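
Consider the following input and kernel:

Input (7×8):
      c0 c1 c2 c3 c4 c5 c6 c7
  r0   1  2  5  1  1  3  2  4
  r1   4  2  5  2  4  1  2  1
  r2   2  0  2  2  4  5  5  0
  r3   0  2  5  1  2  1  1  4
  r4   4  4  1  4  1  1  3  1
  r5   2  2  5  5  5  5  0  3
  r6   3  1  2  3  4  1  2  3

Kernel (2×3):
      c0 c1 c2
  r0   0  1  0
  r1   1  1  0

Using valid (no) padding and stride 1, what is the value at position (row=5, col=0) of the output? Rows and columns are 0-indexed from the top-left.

6

The receptive field on the input at this output position is [2 2 5 / 3 1 2]. Elementwise product with the kernel and sum: 2·1 + 3·1 + 1·1.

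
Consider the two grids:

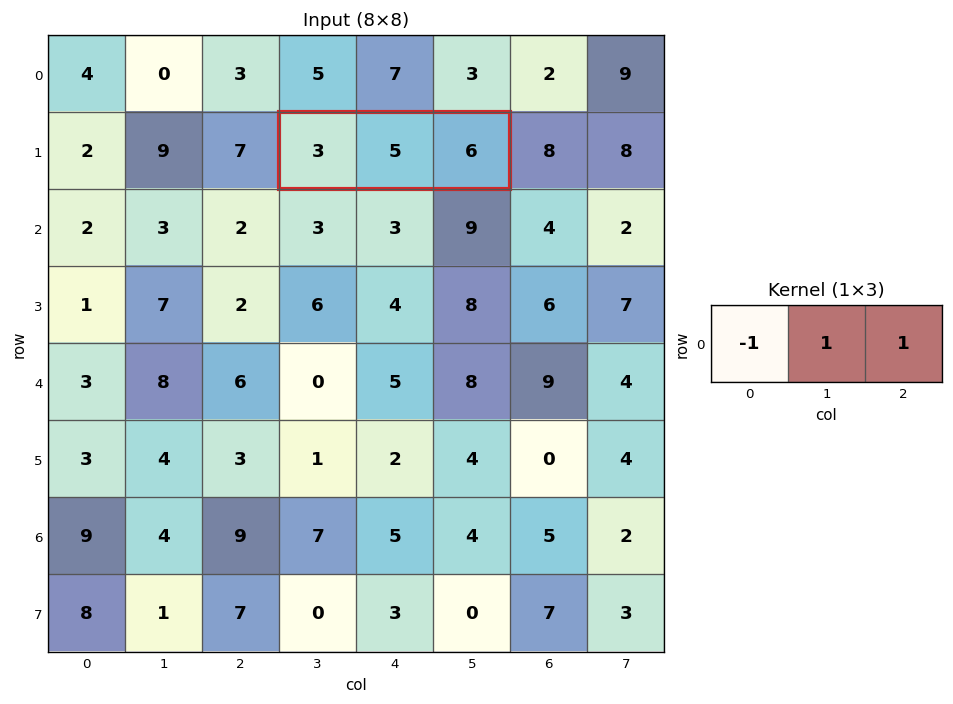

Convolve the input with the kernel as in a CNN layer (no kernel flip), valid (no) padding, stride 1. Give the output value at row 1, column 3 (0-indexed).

The receptive field on the input at this output position is [3 5 6]. Elementwise product with the kernel and sum: 3·-1 + 5·1 + 6·1.

8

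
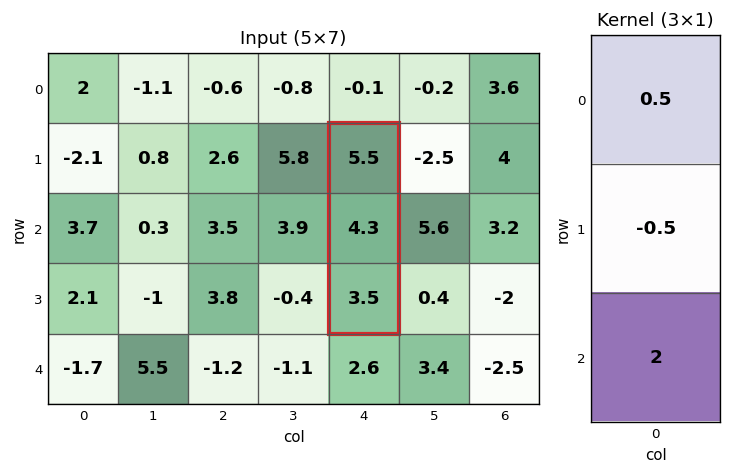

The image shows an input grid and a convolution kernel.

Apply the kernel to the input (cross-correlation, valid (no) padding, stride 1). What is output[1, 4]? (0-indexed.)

7.6

The receptive field on the input at this output position is [5.5 / 4.3 / 3.5]. Elementwise product with the kernel and sum: 5.5·0.5 + 4.3·-0.5 + 3.5·2.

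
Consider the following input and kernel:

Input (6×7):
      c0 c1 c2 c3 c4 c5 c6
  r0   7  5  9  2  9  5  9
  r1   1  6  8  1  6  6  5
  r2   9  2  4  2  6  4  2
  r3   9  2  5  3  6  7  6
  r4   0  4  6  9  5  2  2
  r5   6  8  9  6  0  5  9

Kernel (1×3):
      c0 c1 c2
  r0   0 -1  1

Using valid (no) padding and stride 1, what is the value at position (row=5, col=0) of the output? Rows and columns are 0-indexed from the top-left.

1

The receptive field on the input at this output position is [6 8 9]. Elementwise product with the kernel and sum: 8·-1 + 9·1.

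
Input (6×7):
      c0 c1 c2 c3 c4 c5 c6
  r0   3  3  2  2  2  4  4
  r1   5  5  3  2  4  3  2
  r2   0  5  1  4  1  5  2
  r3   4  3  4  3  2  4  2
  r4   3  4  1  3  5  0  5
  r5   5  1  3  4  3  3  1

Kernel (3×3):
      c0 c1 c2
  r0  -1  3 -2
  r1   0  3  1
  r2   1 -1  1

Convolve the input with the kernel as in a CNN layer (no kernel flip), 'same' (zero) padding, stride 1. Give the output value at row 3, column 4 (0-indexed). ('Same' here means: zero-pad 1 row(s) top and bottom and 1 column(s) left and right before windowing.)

-3

The receptive field on the zero-padded input at this output position is [4 1 5 / 3 2 4 / 3 5 0]. Elementwise product with the kernel and sum: 4·-1 + 1·3 + 5·-2 + 2·3 + 4·1 + 3·1 + 5·-1 + 0·1.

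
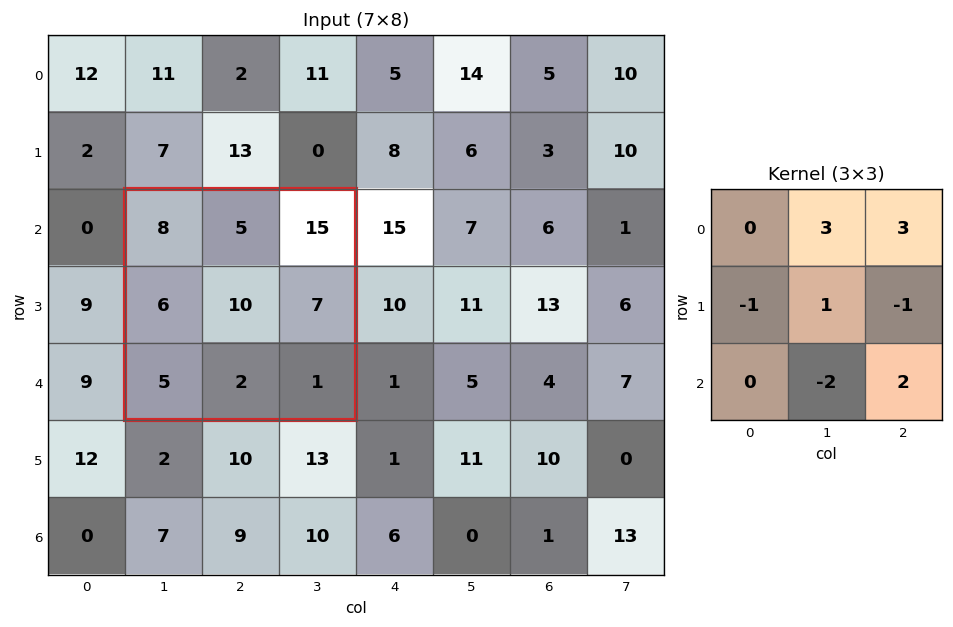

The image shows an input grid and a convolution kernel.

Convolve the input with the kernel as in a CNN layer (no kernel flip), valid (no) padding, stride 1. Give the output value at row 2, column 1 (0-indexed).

The receptive field on the input at this output position is [8 5 15 / 6 10 7 / 5 2 1]. Elementwise product with the kernel and sum: 5·3 + 15·3 + 6·-1 + 10·1 + 7·-1 + 2·-2 + 1·2.

55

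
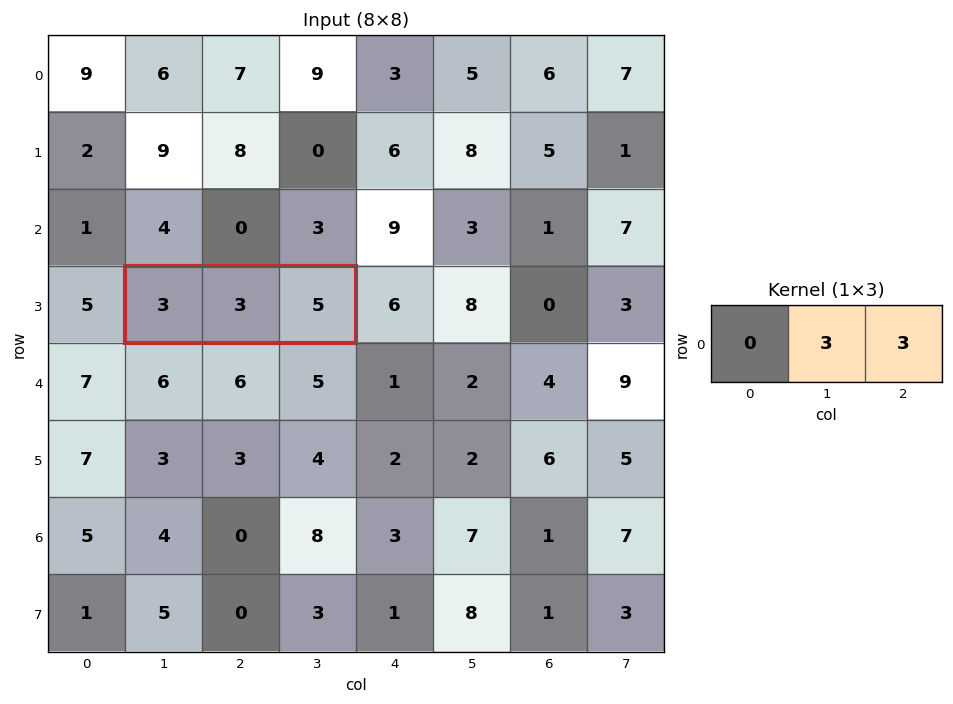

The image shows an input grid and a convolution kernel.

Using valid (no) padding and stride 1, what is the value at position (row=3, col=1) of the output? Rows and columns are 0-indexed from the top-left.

24

The receptive field on the input at this output position is [3 3 5]. Elementwise product with the kernel and sum: 3·3 + 5·3.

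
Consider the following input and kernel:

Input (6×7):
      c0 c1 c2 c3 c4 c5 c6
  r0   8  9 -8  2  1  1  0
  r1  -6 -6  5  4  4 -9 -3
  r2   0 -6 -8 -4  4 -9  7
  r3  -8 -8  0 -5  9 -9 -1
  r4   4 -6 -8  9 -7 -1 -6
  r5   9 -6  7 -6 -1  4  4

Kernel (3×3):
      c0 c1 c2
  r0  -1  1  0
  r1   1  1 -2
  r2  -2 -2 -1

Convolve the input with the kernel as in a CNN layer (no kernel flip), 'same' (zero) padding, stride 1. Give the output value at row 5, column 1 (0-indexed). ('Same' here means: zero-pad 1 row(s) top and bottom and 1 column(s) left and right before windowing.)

The receptive field on the zero-padded input at this output position is [4 -6 -8 / 9 -6 7 / 0 0 0]. Elementwise product with the kernel and sum: 4·-1 + -6·1 + 9·1 + -6·1 + 7·-2 + 0·-2 + 0·-2 + 0·-1.

-21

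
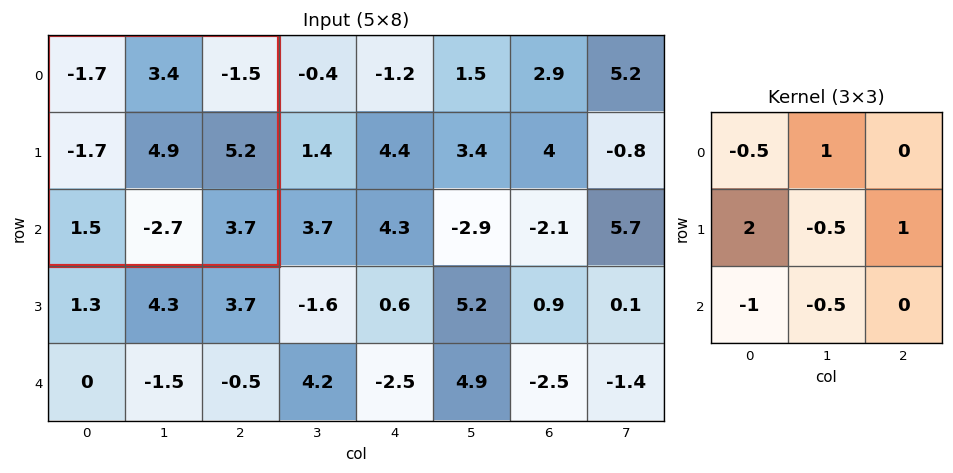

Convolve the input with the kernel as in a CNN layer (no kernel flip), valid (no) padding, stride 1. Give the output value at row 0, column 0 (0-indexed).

The receptive field on the input at this output position is [-1.7 3.4 -1.5 / -1.7 4.9 5.2 / 1.5 -2.7 3.7]. Elementwise product with the kernel and sum: -1.7·-0.5 + 3.4·1 + -1.7·2 + 4.9·-0.5 + 5.2·1 + 1.5·-1 + -2.7·-0.5.

3.45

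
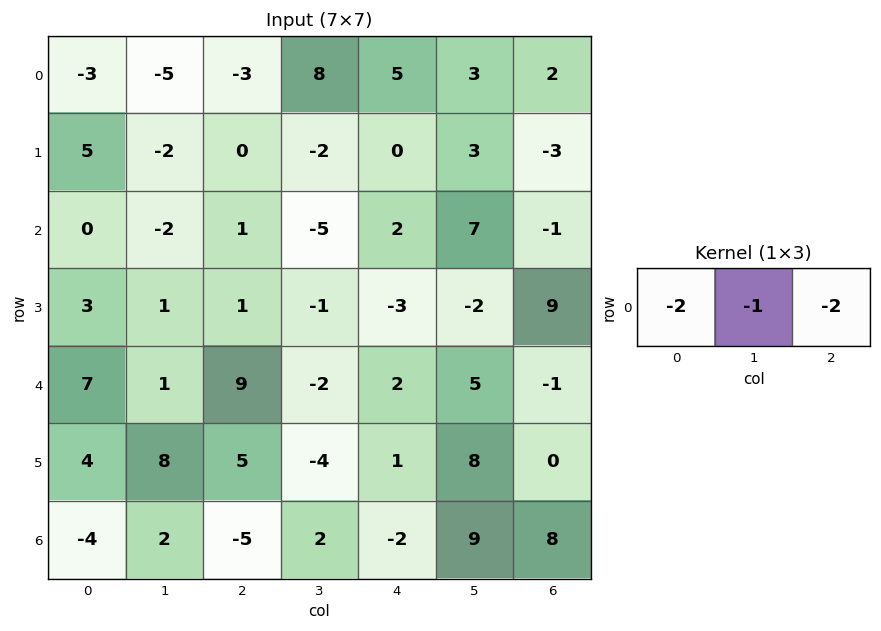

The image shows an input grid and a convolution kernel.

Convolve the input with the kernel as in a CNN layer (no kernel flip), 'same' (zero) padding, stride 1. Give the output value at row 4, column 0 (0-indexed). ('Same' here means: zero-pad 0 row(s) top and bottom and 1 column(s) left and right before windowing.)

-9

The receptive field on the zero-padded input at this output position is [0 7 1]. Elementwise product with the kernel and sum: 0·-2 + 7·-1 + 1·-2.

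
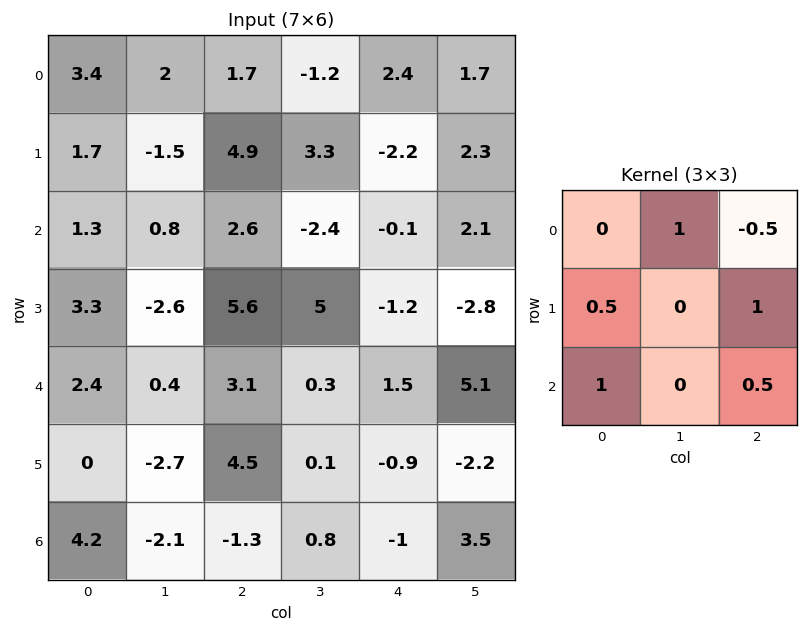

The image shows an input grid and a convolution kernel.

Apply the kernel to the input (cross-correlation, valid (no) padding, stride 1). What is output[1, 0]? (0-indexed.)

5.4

The receptive field on the input at this output position is [1.7 -1.5 4.9 / 1.3 0.8 2.6 / 3.3 -2.6 5.6]. Elementwise product with the kernel and sum: -1.5·1 + 4.9·-0.5 + 1.3·0.5 + 2.6·1 + 3.3·1 + 5.6·0.5.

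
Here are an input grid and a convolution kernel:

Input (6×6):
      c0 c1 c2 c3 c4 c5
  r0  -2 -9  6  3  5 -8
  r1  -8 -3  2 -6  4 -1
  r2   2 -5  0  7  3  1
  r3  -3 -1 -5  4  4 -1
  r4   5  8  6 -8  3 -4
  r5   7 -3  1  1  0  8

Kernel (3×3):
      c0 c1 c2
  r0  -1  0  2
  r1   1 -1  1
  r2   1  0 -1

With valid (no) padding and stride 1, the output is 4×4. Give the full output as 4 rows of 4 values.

Output[0,0]: The receptive field on the input at this output position is [-2 -9 6 / -8 -3 2 / 2 -5 0]. Elementwise product with the kernel and sum: -2·-1 + 6·2 + -8·1 + -3·-1 + 2·1 + 2·1 + 0·-1.
Output[0,1]: The receptive field on the input at this output position is [-9 6 3 / -3 2 -6 / -5 0 7]. Elementwise product with the kernel and sum: -9·-1 + 3·2 + -3·1 + 2·-1 + -6·1 + -5·1 + 7·-1.

13 -8 13 -24
21 -12 -7 14
-10 43 4 -10
2 -1 31 -28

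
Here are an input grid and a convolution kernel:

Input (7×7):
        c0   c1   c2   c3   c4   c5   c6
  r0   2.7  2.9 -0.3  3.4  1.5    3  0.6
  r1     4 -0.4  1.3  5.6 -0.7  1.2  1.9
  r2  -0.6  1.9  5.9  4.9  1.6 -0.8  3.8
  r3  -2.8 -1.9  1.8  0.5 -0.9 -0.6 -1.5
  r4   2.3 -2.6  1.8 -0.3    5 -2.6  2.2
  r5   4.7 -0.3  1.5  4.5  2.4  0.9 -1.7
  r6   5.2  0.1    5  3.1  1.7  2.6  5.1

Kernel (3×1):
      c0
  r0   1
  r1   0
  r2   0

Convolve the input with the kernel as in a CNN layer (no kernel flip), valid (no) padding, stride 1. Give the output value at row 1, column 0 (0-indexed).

The receptive field on the input at this output position is [4 / -0.6 / -2.8]. Elementwise product with the kernel and sum: 4·1.

4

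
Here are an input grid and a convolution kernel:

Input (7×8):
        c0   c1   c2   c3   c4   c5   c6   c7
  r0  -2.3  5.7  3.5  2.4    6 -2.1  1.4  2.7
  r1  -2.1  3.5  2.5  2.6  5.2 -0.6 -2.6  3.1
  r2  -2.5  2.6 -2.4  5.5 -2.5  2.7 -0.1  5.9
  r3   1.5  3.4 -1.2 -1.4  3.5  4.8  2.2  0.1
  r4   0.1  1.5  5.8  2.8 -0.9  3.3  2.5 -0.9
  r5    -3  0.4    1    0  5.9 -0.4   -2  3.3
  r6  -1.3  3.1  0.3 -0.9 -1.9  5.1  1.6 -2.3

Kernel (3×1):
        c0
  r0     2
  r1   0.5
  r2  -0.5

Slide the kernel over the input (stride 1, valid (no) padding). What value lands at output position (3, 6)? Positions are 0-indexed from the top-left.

6.65

The receptive field on the input at this output position is [2.2 / 2.5 / -2]. Elementwise product with the kernel and sum: 2.2·2 + 2.5·0.5 + -2·-0.5.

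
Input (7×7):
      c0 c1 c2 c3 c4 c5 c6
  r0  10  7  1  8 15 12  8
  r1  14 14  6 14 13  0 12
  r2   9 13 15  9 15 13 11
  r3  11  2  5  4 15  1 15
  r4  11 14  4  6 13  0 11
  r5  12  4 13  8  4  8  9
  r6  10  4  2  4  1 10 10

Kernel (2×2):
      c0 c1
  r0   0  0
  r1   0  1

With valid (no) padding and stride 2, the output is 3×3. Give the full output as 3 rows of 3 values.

Output[0,0]: The receptive field on the input at this output position is [10 7 / 14 14]. Elementwise product with the kernel and sum: 14·1.
Output[0,1]: The receptive field on the input at this output position is [1 8 / 6 14]. Elementwise product with the kernel and sum: 14·1.

14 14 0
2 4 1
4 8 8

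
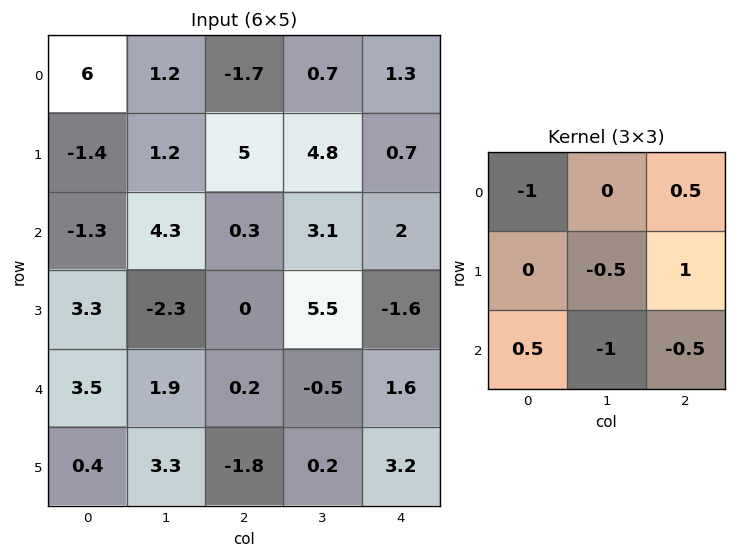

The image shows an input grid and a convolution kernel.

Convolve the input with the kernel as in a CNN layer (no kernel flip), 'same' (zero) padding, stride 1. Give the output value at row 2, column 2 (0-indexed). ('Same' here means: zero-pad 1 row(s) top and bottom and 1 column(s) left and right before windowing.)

0.25

The receptive field on the zero-padded input at this output position is [1.2 5 4.8 / 4.3 0.3 3.1 / -2.3 0 5.5]. Elementwise product with the kernel and sum: 1.2·-1 + 4.8·0.5 + 0.3·-0.5 + 3.1·1 + -2.3·0.5 + 0·-1 + 5.5·-0.5.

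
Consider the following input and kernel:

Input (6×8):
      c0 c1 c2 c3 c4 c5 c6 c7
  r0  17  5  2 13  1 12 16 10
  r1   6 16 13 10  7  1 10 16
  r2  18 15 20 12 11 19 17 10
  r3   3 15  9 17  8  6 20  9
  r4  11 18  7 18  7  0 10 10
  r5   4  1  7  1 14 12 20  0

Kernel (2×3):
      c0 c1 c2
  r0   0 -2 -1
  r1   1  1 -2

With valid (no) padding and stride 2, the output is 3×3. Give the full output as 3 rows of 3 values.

Output[0,0]: The receptive field on the input at this output position is [17 5 2 / 6 16 13]. Elementwise product with the kernel and sum: 5·-2 + 2·-1 + 6·1 + 16·1 + 13·-2.

-16 -18 -52
-50 -25 -81
-52 -63 -24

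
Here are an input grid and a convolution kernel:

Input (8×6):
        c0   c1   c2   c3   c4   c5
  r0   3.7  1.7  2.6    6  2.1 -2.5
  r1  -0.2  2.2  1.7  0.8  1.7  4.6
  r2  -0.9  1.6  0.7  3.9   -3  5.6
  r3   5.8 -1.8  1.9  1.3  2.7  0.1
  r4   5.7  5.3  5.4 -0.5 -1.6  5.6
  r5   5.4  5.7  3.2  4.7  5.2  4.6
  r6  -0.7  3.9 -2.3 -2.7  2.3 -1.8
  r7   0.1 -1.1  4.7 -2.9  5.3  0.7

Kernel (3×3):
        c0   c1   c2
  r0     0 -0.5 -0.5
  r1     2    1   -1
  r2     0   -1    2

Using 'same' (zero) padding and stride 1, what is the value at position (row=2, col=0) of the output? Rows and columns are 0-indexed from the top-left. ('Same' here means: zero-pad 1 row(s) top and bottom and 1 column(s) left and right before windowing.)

-12.9

The receptive field on the zero-padded input at this output position is [0 -0.2 2.2 / 0 -0.9 1.6 / 0 5.8 -1.8]. Elementwise product with the kernel and sum: -0.2·-0.5 + 2.2·-0.5 + 0·2 + -0.9·1 + 1.6·-1 + 5.8·-1 + -1.8·2.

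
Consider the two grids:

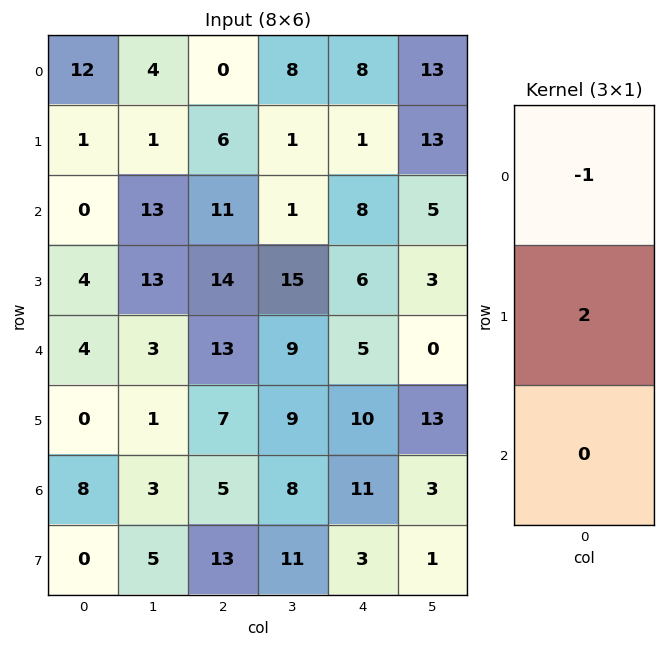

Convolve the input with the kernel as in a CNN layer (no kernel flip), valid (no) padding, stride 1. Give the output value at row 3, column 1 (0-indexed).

The receptive field on the input at this output position is [13 / 3 / 1]. Elementwise product with the kernel and sum: 13·-1 + 3·2.

-7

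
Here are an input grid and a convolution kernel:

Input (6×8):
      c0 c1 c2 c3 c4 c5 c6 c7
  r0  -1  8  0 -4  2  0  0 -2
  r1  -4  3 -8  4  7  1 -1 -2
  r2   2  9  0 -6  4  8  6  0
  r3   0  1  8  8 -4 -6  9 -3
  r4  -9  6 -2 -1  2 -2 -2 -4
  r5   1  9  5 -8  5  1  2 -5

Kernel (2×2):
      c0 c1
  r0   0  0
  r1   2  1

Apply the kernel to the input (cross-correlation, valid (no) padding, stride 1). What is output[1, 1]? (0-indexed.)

The receptive field on the input at this output position is [3 -8 / 9 0]. Elementwise product with the kernel and sum: 9·2 + 0·1.

18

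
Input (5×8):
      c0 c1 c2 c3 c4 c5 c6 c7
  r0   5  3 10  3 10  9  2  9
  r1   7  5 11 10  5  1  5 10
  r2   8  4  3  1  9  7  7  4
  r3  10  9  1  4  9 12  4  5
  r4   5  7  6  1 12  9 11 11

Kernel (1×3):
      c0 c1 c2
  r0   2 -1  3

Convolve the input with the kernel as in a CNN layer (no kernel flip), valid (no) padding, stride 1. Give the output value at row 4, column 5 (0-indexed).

40

The receptive field on the input at this output position is [9 11 11]. Elementwise product with the kernel and sum: 9·2 + 11·-1 + 11·3.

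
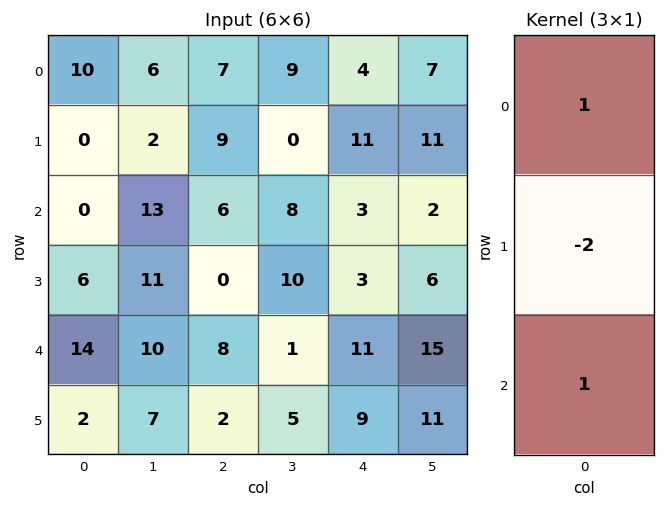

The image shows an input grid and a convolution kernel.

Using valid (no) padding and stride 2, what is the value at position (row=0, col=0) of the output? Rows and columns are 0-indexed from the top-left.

The receptive field on the input at this output position is [10 / 0 / 0]. Elementwise product with the kernel and sum: 10·1 + 0·-2 + 0·1.

10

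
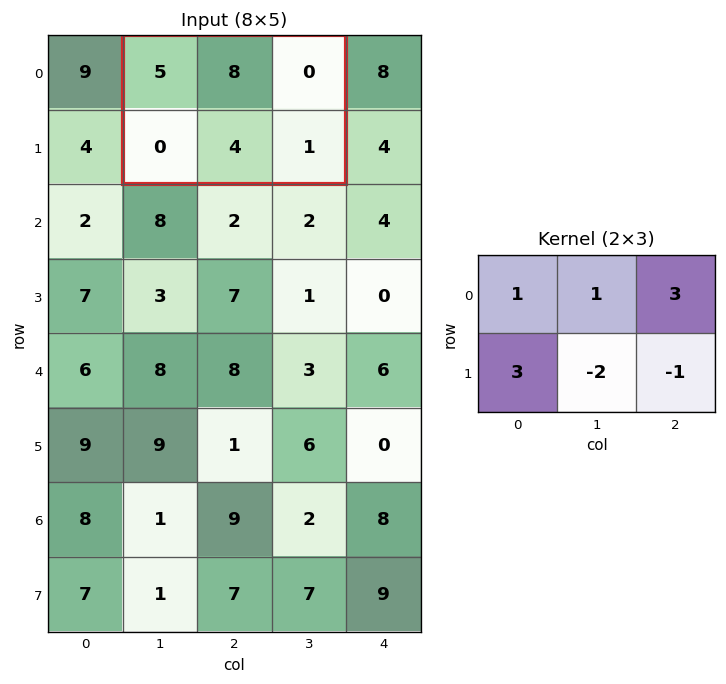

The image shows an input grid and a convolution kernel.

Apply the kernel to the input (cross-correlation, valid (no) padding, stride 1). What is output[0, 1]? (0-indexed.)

The receptive field on the input at this output position is [5 8 0 / 0 4 1]. Elementwise product with the kernel and sum: 5·1 + 8·1 + 0·3 + 0·3 + 4·-2 + 1·-1.

4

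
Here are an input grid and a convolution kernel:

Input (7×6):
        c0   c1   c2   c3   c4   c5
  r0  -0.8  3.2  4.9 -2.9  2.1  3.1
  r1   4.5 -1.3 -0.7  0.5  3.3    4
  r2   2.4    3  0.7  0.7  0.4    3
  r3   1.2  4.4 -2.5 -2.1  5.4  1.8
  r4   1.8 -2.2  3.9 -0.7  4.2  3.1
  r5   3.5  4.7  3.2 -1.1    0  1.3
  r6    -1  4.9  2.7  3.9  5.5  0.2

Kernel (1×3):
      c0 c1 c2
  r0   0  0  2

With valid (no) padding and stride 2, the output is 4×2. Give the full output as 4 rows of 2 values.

9.8 4.2
1.4 0.8
7.8 8.4
5.4 11

Output[0,0]: The receptive field on the input at this output position is [-0.8 3.2 4.9]. Elementwise product with the kernel and sum: 4.9·2.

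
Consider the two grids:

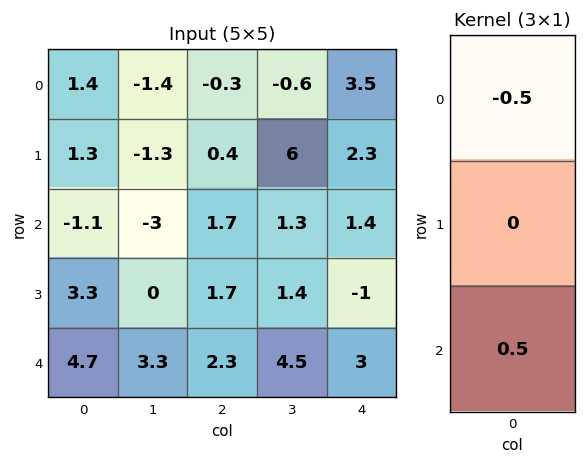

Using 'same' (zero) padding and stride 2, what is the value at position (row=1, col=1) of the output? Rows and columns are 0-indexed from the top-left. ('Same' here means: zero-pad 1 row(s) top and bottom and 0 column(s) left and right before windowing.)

The receptive field on the zero-padded input at this output position is [0.4 / 1.7 / 1.7]. Elementwise product with the kernel and sum: 0.4·-0.5 + 1.7·0.5.

0.65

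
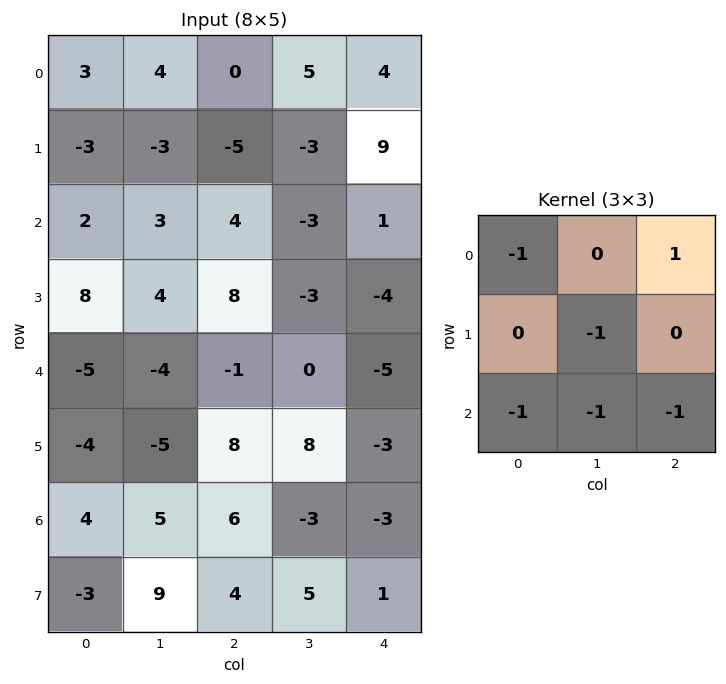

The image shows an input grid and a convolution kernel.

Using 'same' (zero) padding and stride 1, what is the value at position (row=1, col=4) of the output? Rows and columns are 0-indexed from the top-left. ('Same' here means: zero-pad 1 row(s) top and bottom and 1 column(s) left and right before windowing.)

The receptive field on the zero-padded input at this output position is [5 4 0 / -3 9 0 / -3 1 0]. Elementwise product with the kernel and sum: 5·-1 + 0·1 + 9·-1 + -3·-1 + 1·-1 + 0·-1.

-12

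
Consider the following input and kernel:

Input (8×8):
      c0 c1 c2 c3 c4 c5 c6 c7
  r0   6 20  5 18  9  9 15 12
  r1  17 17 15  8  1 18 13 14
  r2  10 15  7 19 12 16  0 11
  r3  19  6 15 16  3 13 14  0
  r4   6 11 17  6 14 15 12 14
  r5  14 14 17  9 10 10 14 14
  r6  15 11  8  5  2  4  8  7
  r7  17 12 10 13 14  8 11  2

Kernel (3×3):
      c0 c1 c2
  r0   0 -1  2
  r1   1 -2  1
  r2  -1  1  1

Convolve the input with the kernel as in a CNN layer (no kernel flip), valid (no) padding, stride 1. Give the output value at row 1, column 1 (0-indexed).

The receptive field on the input at this output position is [17 15 8 / 15 7 19 / 6 15 16]. Elementwise product with the kernel and sum: 15·-1 + 8·2 + 15·1 + 7·-2 + 19·1 + 6·-1 + 15·1 + 16·1.

46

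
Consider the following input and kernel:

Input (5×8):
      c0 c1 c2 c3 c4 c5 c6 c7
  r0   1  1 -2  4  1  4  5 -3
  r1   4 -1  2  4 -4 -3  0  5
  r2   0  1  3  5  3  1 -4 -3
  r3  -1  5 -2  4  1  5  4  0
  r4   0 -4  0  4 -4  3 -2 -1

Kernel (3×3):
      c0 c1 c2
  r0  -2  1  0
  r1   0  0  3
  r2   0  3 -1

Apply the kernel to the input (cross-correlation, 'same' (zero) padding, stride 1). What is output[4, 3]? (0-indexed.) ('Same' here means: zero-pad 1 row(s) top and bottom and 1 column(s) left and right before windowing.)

-4

The receptive field on the zero-padded input at this output position is [-2 4 1 / 0 4 -4 / 0 0 0]. Elementwise product with the kernel and sum: -2·-2 + 4·1 + -4·3 + 0·3 + 0·-1.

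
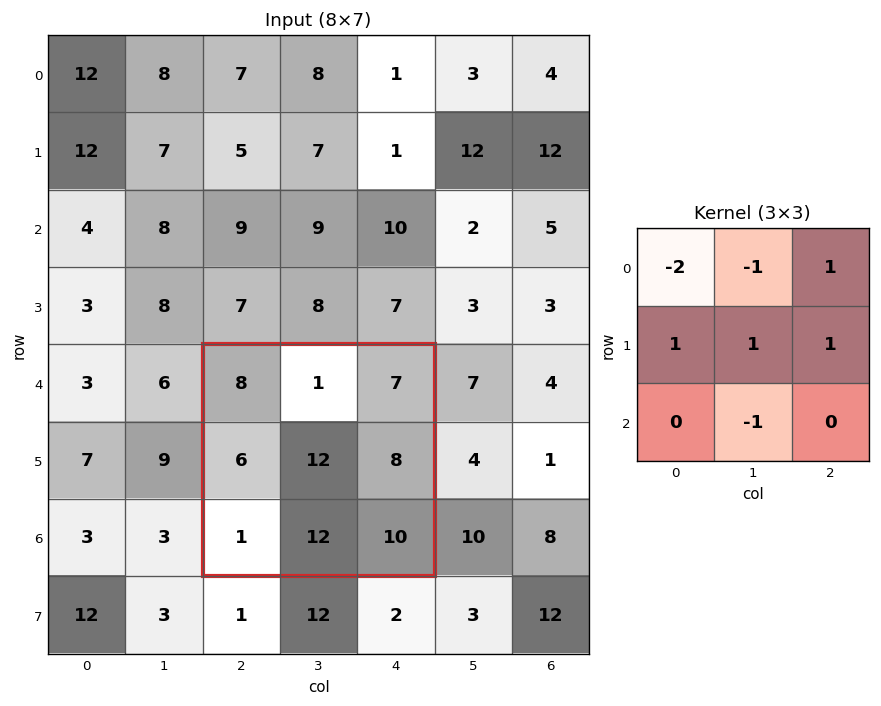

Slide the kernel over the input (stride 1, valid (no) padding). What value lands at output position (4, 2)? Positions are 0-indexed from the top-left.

The receptive field on the input at this output position is [8 1 7 / 6 12 8 / 1 12 10]. Elementwise product with the kernel and sum: 8·-2 + 1·-1 + 7·1 + 6·1 + 12·1 + 8·1 + 12·-1.

4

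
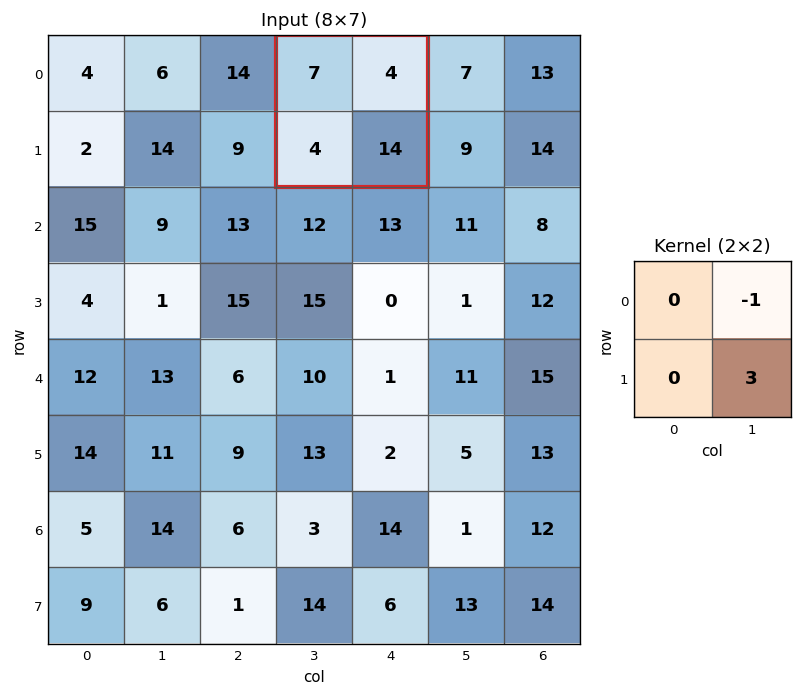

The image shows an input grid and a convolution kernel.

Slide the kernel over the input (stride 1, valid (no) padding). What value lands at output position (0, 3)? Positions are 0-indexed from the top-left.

The receptive field on the input at this output position is [7 4 / 4 14]. Elementwise product with the kernel and sum: 4·-1 + 14·3.

38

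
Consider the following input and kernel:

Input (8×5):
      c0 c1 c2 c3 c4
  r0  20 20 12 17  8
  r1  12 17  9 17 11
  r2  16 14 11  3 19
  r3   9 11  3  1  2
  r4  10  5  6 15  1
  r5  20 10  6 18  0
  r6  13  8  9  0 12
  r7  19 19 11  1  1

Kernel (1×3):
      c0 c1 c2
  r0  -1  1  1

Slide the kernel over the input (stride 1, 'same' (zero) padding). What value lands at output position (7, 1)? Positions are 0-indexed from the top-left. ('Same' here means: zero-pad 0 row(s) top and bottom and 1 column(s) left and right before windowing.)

11

The receptive field on the zero-padded input at this output position is [19 19 11]. Elementwise product with the kernel and sum: 19·-1 + 19·1 + 11·1.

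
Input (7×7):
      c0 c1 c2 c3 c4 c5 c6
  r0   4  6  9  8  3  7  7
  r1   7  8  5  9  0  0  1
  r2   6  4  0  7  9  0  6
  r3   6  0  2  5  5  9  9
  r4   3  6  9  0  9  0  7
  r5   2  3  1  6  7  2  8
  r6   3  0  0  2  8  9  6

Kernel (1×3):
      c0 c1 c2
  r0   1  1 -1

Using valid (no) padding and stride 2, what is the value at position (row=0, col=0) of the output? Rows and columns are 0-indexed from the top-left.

The receptive field on the input at this output position is [4 6 9]. Elementwise product with the kernel and sum: 4·1 + 6·1 + 9·-1.

1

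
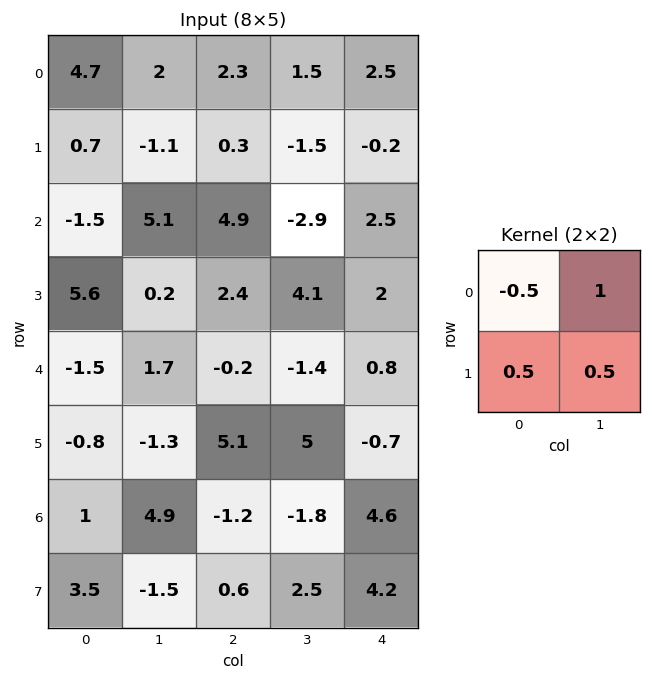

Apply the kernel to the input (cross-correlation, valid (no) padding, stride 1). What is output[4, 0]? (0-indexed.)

The receptive field on the input at this output position is [-1.5 1.7 / -0.8 -1.3]. Elementwise product with the kernel and sum: -1.5·-0.5 + 1.7·1 + -0.8·0.5 + -1.3·0.5.

1.4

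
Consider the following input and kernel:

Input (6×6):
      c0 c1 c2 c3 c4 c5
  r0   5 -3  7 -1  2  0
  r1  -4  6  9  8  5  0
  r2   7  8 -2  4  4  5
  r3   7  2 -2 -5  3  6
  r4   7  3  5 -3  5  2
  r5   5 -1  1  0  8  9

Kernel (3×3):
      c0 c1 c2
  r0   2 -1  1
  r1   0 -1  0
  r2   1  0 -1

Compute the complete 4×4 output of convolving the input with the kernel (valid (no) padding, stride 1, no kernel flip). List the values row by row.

Output[0,0]: The receptive field on the input at this output position is [5 -3 7 / -4 6 9 / 7 8 -2]. Elementwise product with the kernel and sum: 5·2 + -3·-1 + 7·1 + 6·-1 + 7·1 + -2·-1.

23 -19 3 -10
-4 20 6 -4
4 30 1 1
11 -5 0 -21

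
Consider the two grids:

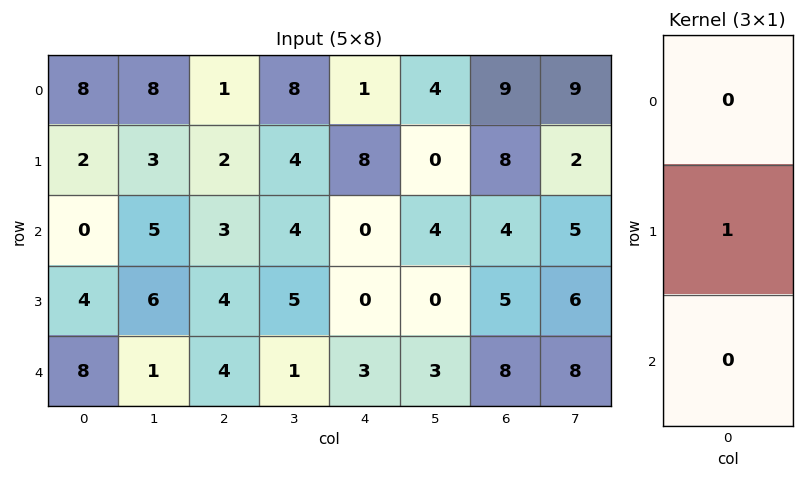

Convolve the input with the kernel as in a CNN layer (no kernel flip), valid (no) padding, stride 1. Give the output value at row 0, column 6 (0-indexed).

The receptive field on the input at this output position is [9 / 8 / 4]. Elementwise product with the kernel and sum: 8·1.

8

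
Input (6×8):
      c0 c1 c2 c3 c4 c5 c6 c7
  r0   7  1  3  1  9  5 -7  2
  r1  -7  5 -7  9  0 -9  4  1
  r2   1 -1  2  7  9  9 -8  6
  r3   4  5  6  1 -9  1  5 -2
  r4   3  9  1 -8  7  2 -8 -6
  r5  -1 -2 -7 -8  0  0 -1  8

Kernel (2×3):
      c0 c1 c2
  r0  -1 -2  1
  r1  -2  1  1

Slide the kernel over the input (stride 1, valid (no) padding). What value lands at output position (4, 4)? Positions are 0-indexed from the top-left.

-20

The receptive field on the input at this output position is [7 2 -8 / 0 0 -1]. Elementwise product with the kernel and sum: 7·-1 + 2·-2 + -8·1 + 0·-2 + 0·1 + -1·1.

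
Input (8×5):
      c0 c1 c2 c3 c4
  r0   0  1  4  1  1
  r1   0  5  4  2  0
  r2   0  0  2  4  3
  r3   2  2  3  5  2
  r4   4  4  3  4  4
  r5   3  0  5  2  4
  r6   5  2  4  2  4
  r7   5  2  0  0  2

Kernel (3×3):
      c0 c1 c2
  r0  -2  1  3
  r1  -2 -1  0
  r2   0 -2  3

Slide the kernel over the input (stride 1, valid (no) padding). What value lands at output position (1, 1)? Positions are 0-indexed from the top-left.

The receptive field on the input at this output position is [5 4 2 / 0 2 4 / 2 3 5]. Elementwise product with the kernel and sum: 5·-2 + 4·1 + 2·3 + 0·-2 + 2·-1 + 3·-2 + 5·3.

7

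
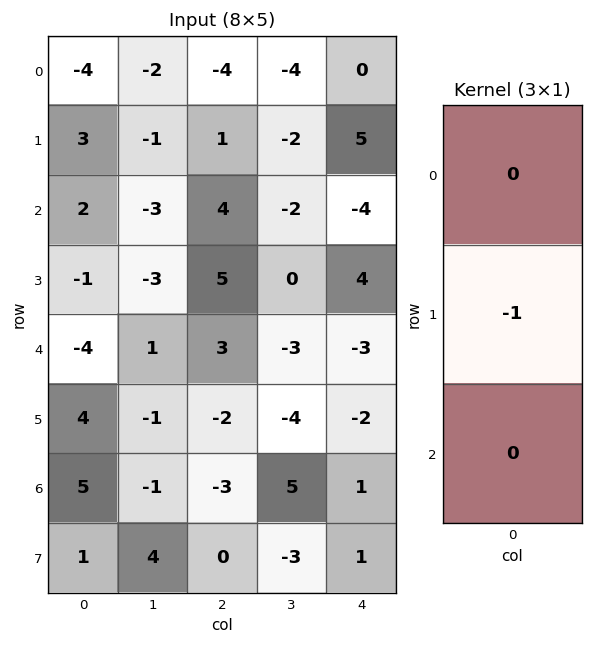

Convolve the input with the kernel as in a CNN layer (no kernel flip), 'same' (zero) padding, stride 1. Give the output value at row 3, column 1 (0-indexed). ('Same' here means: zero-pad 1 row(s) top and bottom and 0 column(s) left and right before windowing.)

3

The receptive field on the zero-padded input at this output position is [-3 / -3 / 1]. Elementwise product with the kernel and sum: -3·-1.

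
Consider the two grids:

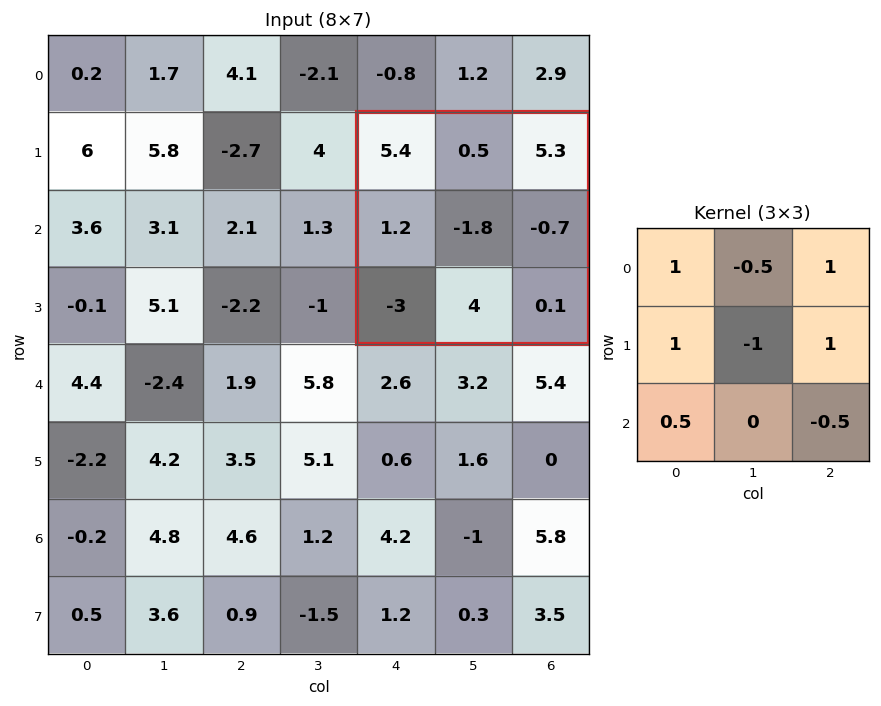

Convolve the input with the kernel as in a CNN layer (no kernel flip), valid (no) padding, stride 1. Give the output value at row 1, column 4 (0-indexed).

11.2

The receptive field on the input at this output position is [5.4 0.5 5.3 / 1.2 -1.8 -0.7 / -3 4 0.1]. Elementwise product with the kernel and sum: 5.4·1 + 0.5·-0.5 + 5.3·1 + 1.2·1 + -1.8·-1 + -0.7·1 + -3·0.5 + 0.1·-0.5.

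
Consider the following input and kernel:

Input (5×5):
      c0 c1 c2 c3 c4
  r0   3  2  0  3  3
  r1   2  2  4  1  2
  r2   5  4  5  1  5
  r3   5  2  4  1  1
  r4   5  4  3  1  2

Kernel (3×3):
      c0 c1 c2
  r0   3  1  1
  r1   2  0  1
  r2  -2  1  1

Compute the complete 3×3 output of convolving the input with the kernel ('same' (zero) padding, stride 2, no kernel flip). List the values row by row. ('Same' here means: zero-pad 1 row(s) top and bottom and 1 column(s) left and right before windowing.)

Output[0,0]: The receptive field on the zero-padded input at this output position is [0 0 0 / 0 3 2 / 0 2 2]. Elementwise product with the kernel and sum: 0·3 + 0·1 + 0·1 + 0·2 + 2·1 + 0·-2 + 2·1 + 2·1.
Output[0,1]: The receptive field on the zero-padded input at this output position is [0 0 0 / 2 0 3 / 2 4 1]. Elementwise product with the kernel and sum: 0·3 + 0·1 + 0·1 + 2·2 + 3·1 + 2·-2 + 4·1 + 1·1.

6 8 6
15 21 6
11 20 6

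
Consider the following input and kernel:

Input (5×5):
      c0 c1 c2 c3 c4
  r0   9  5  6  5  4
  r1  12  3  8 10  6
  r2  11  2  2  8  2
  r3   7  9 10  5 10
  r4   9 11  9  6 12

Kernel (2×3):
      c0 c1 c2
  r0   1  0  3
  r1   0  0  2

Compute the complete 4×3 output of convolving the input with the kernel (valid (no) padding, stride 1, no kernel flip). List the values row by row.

Output[0,0]: The receptive field on the input at this output position is [9 5 6 / 12 3 8]. Elementwise product with the kernel and sum: 9·1 + 6·3 + 8·2.

43 40 30
40 49 30
37 36 28
55 36 64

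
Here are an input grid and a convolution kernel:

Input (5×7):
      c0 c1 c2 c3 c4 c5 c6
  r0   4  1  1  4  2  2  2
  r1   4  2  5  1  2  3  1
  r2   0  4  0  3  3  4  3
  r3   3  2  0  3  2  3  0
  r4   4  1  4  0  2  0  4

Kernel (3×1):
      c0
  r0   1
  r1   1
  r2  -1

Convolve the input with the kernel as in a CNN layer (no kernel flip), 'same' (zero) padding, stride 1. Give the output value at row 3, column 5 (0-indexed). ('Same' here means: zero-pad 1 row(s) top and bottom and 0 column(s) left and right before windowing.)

The receptive field on the zero-padded input at this output position is [4 / 3 / 0]. Elementwise product with the kernel and sum: 4·1 + 3·1 + 0·-1.

7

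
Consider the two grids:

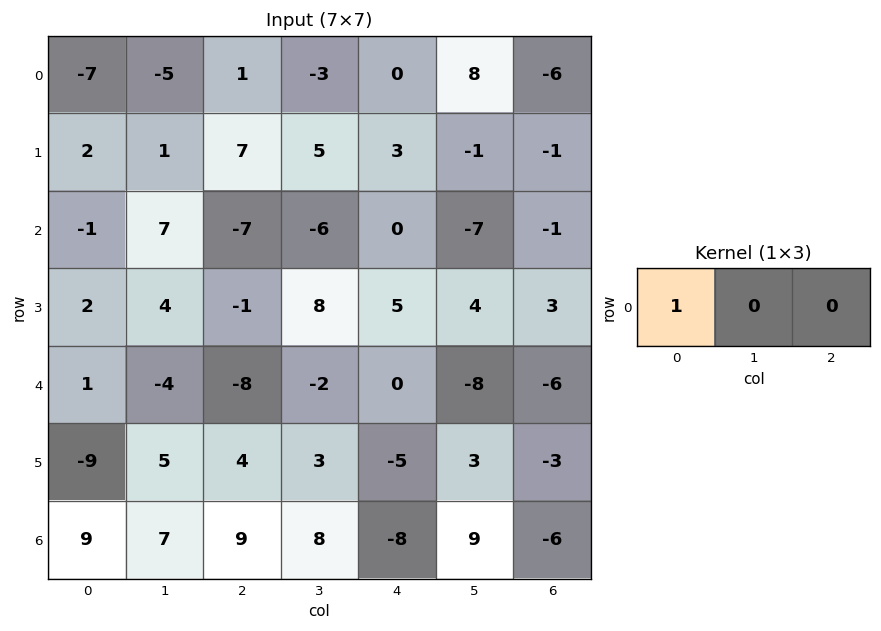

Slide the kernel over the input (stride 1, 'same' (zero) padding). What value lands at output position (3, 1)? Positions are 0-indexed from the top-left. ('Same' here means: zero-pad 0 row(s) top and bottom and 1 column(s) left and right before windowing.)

The receptive field on the zero-padded input at this output position is [2 4 -1]. Elementwise product with the kernel and sum: 2·1.

2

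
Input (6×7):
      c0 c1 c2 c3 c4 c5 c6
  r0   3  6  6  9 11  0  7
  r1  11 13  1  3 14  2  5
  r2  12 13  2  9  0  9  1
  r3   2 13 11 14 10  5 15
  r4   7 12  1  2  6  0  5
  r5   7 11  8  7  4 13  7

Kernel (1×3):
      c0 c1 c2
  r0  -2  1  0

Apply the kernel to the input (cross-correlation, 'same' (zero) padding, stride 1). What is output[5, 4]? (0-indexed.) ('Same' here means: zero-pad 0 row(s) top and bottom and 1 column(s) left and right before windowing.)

-10

The receptive field on the zero-padded input at this output position is [7 4 13]. Elementwise product with the kernel and sum: 7·-2 + 4·1.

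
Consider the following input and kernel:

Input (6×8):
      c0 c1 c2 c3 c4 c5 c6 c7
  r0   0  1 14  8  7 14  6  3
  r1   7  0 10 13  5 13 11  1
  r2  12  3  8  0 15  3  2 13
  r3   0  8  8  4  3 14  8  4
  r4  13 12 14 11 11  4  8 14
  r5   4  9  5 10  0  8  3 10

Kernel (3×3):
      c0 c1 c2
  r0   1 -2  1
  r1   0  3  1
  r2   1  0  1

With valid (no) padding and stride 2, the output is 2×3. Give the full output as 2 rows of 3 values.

Output[0,0]: The receptive field on the input at this output position is [0 1 14 / 7 0 10 / 12 3 8]. Elementwise product with the kernel and sum: 0·1 + 1·-2 + 14·1 + 0·3 + 10·1 + 12·1 + 8·1.

42 72 52
73 63 80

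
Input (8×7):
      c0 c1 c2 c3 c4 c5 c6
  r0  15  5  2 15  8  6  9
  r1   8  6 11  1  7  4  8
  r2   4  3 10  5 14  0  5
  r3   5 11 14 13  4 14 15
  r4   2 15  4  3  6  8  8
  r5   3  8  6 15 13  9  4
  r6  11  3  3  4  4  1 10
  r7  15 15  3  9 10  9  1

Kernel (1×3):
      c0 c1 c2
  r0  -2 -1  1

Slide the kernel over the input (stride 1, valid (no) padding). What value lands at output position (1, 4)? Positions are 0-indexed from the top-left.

-10

The receptive field on the input at this output position is [7 4 8]. Elementwise product with the kernel and sum: 7·-2 + 4·-1 + 8·1.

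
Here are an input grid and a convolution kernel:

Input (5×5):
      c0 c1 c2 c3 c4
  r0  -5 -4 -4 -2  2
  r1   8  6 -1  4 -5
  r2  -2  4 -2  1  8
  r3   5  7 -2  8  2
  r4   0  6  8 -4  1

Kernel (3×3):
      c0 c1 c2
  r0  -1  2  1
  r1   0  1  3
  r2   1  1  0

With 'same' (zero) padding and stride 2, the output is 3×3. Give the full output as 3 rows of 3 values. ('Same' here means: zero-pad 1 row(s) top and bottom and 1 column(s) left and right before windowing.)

Output[0,0]: The receptive field on the zero-padded input at this output position is [0 0 0 / 0 -5 -4 / 0 8 6]. Elementwise product with the kernel and sum: 0·-1 + 0·2 + 0·1 + -5·1 + -4·3 + 0·1 + 8·1.

-9 -5 1
37 2 4
35 -7 -3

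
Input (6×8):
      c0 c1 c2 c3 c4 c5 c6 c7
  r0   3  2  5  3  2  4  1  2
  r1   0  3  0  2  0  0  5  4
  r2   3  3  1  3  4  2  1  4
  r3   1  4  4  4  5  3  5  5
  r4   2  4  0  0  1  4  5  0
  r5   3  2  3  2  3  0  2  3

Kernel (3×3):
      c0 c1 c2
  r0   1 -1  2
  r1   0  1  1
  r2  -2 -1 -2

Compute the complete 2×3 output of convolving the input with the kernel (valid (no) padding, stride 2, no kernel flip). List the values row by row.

3 -5 -7
2 13 -4

Output[0,0]: The receptive field on the input at this output position is [3 2 5 / 0 3 0 / 3 3 1]. Elementwise product with the kernel and sum: 3·1 + 2·-1 + 5·2 + 3·1 + 0·1 + 3·-2 + 3·-1 + 1·-2.
Output[0,1]: The receptive field on the input at this output position is [5 3 2 / 0 2 0 / 1 3 4]. Elementwise product with the kernel and sum: 5·1 + 3·-1 + 2·2 + 2·1 + 0·1 + 1·-2 + 3·-1 + 4·-2.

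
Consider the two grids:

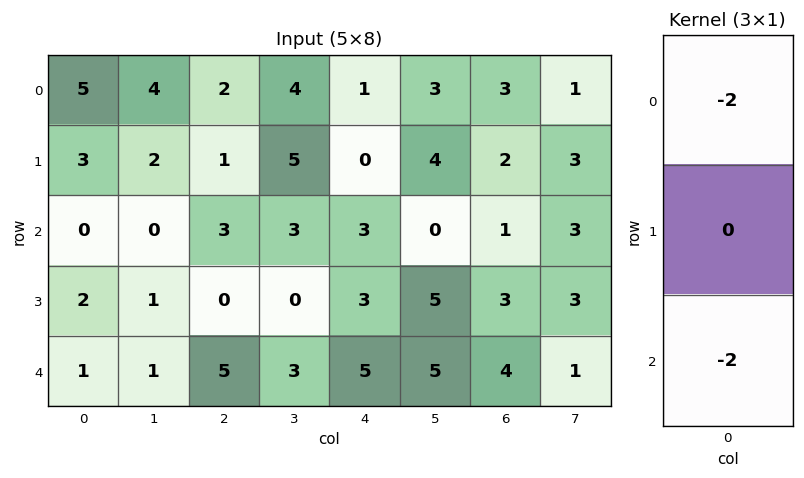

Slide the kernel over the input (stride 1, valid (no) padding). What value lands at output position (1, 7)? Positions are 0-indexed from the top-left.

The receptive field on the input at this output position is [3 / 3 / 3]. Elementwise product with the kernel and sum: 3·-2 + 3·-2.

-12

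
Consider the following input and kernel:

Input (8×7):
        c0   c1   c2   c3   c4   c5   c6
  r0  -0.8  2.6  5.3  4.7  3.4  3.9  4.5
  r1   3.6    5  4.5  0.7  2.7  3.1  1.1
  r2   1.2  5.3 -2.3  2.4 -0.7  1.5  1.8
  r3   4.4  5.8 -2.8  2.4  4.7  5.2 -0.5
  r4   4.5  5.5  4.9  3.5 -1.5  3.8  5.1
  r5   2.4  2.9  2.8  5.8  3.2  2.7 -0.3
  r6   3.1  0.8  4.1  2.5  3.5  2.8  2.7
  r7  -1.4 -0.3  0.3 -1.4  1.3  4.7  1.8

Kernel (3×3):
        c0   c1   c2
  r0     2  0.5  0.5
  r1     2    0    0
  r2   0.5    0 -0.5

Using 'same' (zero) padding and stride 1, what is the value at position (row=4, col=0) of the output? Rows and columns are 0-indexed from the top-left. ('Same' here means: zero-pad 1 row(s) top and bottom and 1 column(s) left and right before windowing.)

3.65

The receptive field on the zero-padded input at this output position is [0 4.4 5.8 / 0 4.5 5.5 / 0 2.4 2.9]. Elementwise product with the kernel and sum: 0·2 + 4.4·0.5 + 5.8·0.5 + 0·2 + 0·0.5 + 2.9·-0.5.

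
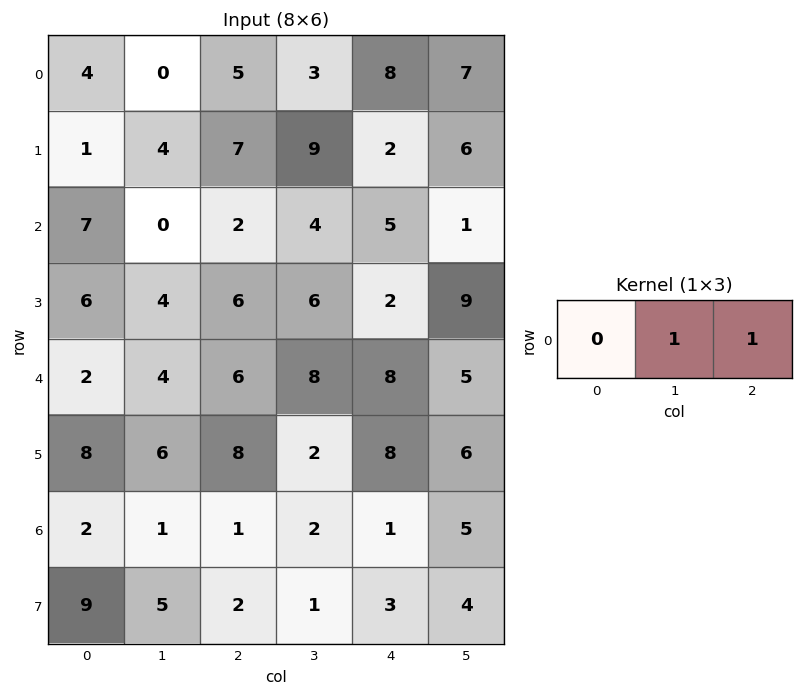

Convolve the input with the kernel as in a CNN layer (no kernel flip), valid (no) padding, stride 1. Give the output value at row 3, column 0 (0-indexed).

10

The receptive field on the input at this output position is [6 4 6]. Elementwise product with the kernel and sum: 4·1 + 6·1.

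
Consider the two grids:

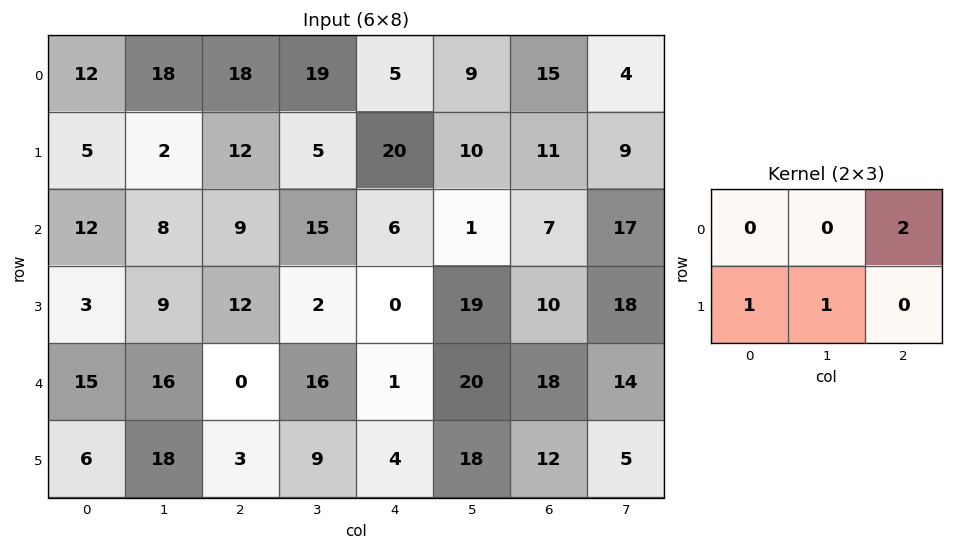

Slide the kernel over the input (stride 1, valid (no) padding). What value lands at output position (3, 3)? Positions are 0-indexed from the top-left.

The receptive field on the input at this output position is [2 0 19 / 16 1 20]. Elementwise product with the kernel and sum: 19·2 + 16·1 + 1·1.

55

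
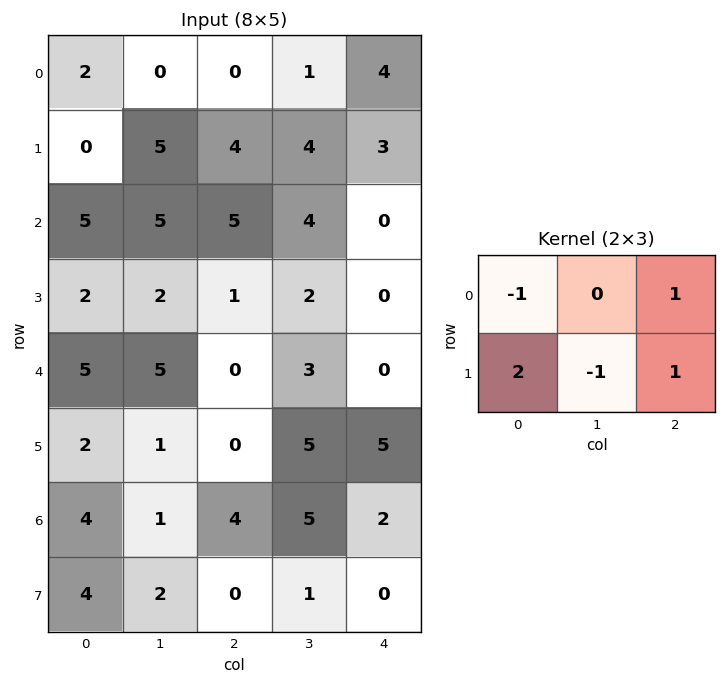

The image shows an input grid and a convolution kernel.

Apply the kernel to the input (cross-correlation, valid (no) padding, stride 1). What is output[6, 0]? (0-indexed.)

The receptive field on the input at this output position is [4 1 4 / 4 2 0]. Elementwise product with the kernel and sum: 4·-1 + 4·1 + 4·2 + 2·-1 + 0·1.

6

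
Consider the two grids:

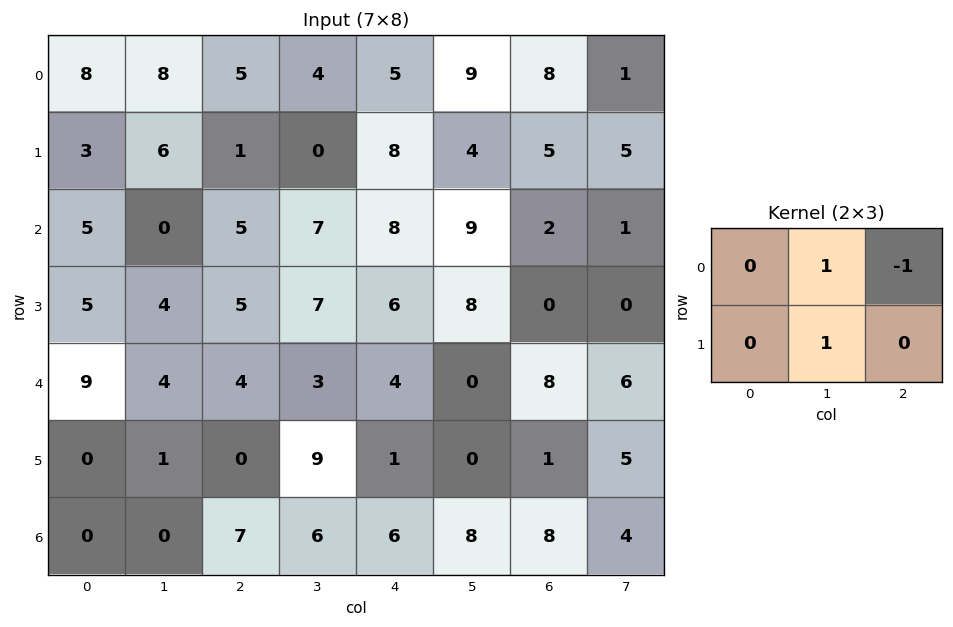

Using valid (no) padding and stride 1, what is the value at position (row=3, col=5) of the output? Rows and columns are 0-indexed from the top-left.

8

The receptive field on the input at this output position is [8 0 0 / 0 8 6]. Elementwise product with the kernel and sum: 0·1 + 0·-1 + 8·1.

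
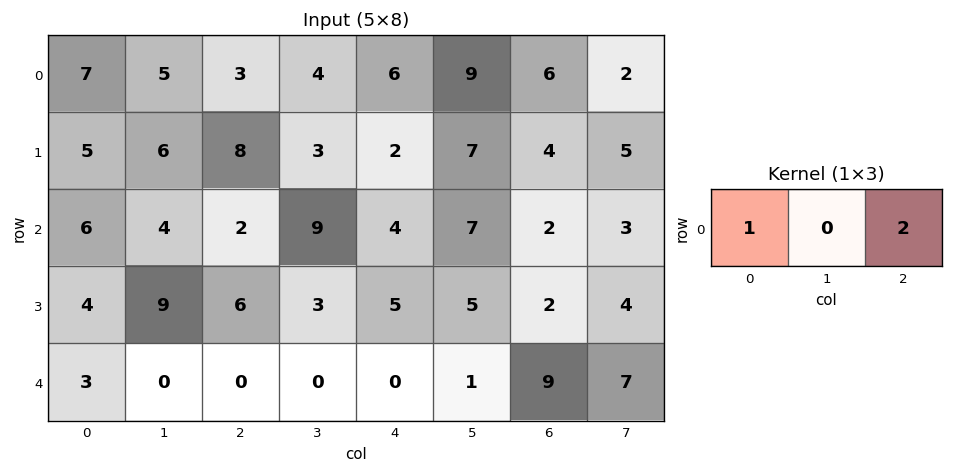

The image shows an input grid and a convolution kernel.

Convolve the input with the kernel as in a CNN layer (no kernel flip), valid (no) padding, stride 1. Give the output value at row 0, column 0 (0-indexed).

The receptive field on the input at this output position is [7 5 3]. Elementwise product with the kernel and sum: 7·1 + 3·2.

13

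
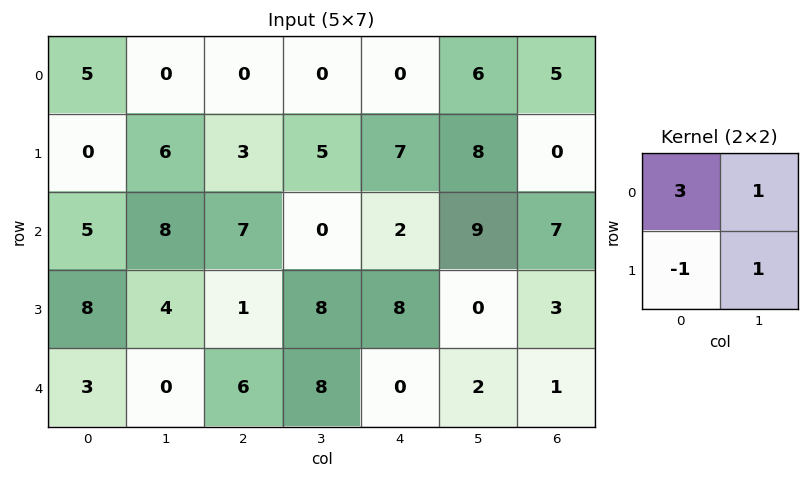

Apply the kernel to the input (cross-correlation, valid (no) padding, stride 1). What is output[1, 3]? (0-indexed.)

The receptive field on the input at this output position is [5 7 / 0 2]. Elementwise product with the kernel and sum: 5·3 + 7·1 + 0·-1 + 2·1.

24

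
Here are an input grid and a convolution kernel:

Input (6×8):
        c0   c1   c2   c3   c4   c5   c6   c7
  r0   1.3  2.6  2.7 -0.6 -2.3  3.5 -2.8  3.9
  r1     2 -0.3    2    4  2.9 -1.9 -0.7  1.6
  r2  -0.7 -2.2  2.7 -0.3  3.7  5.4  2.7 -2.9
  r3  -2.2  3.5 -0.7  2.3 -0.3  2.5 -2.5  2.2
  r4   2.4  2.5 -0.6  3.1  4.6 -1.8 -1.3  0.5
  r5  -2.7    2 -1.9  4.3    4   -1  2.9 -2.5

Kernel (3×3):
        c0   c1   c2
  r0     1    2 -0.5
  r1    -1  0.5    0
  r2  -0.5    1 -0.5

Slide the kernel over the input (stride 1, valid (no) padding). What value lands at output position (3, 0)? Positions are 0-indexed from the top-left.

The receptive field on the input at this output position is [-2.2 3.5 -0.7 / 2.4 2.5 -0.6 / -2.7 2 -1.9]. Elementwise product with the kernel and sum: -2.2·1 + 3.5·2 + -0.7·-0.5 + 2.4·-1 + 2.5·0.5 + -2.7·-0.5 + 2·1 + -1.9·-0.5.

8.3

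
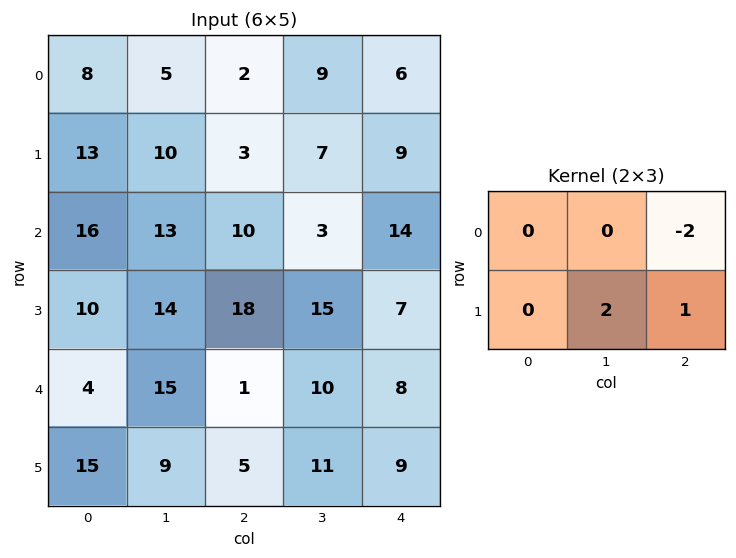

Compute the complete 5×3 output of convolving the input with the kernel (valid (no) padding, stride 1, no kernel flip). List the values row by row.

Output[0,0]: The receptive field on the input at this output position is [8 5 2 / 13 10 3]. Elementwise product with the kernel and sum: 2·-2 + 10·2 + 3·1.

19 -5 11
30 9 2
26 45 9
-5 -18 14
21 1 15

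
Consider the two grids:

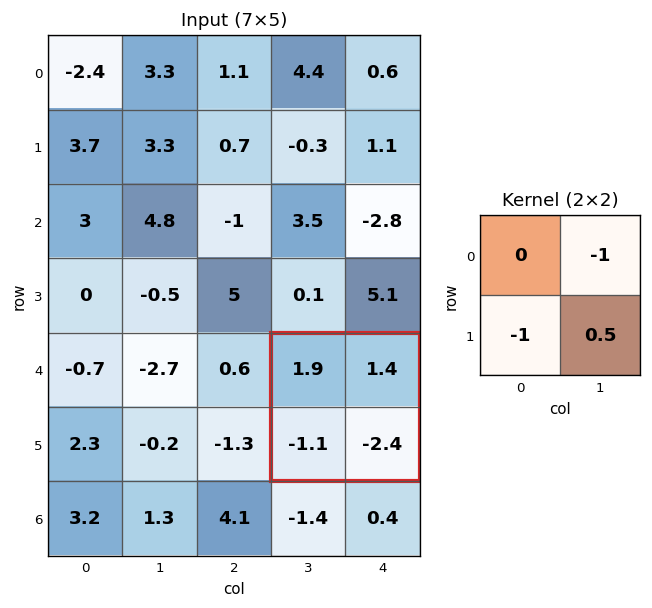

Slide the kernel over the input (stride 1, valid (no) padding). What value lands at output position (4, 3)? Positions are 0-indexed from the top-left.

The receptive field on the input at this output position is [1.9 1.4 / -1.1 -2.4]. Elementwise product with the kernel and sum: 1.4·-1 + -1.1·-1 + -2.4·0.5.

-1.5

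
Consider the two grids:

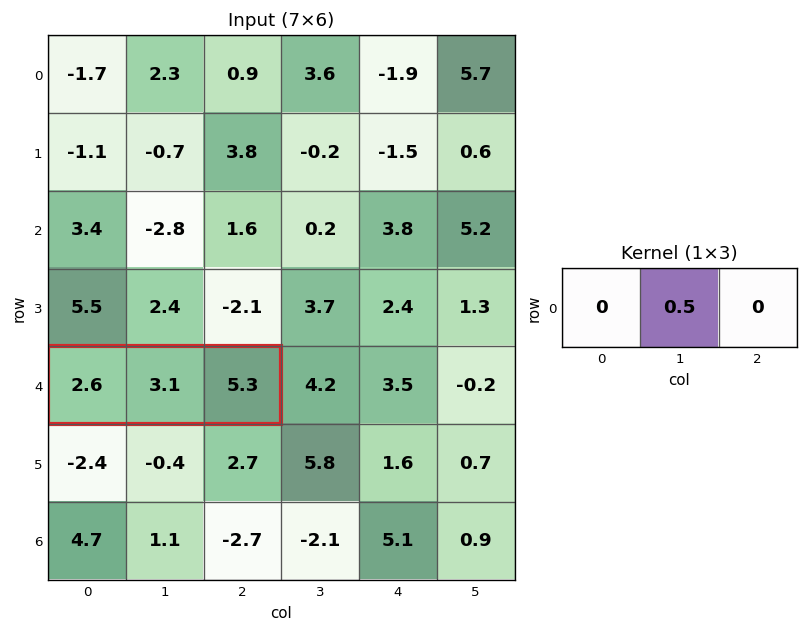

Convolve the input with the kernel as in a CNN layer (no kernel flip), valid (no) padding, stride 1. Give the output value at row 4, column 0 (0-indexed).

The receptive field on the input at this output position is [2.6 3.1 5.3]. Elementwise product with the kernel and sum: 3.1·0.5.

1.55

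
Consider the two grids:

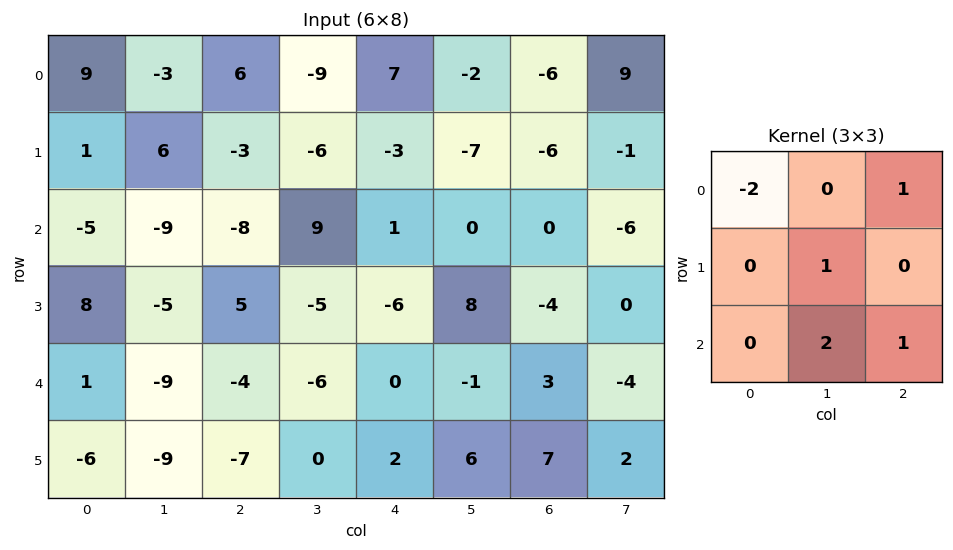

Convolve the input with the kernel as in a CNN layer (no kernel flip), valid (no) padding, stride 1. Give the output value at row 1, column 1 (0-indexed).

-21

The receptive field on the input at this output position is [6 -3 -6 / -9 -8 9 / -5 5 -5]. Elementwise product with the kernel and sum: 6·-2 + -6·1 + -8·1 + 5·2 + -5·1.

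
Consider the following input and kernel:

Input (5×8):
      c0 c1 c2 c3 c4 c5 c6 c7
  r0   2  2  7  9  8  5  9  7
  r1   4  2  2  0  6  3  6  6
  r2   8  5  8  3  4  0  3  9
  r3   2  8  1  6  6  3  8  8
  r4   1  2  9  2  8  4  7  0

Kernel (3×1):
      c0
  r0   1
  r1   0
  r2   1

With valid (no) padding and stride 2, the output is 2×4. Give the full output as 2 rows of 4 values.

Output[0,0]: The receptive field on the input at this output position is [2 / 4 / 8]. Elementwise product with the kernel and sum: 2·1 + 8·1.
Output[0,1]: The receptive field on the input at this output position is [7 / 2 / 8]. Elementwise product with the kernel and sum: 7·1 + 8·1.

10 15 12 12
9 17 12 10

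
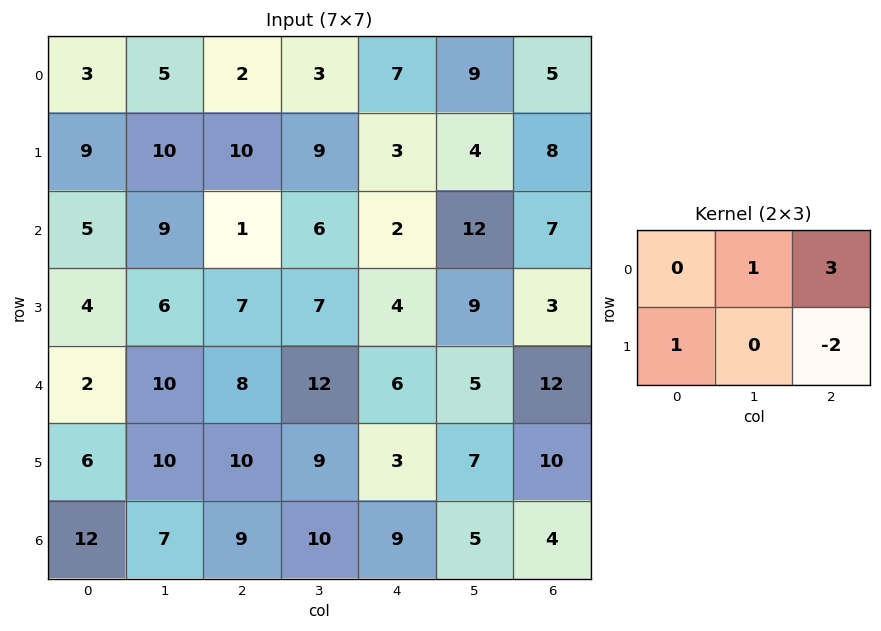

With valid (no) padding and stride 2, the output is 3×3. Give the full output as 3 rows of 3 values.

0 28 11
2 11 31
20 34 24

Output[0,0]: The receptive field on the input at this output position is [3 5 2 / 9 10 10]. Elementwise product with the kernel and sum: 5·1 + 2·3 + 9·1 + 10·-2.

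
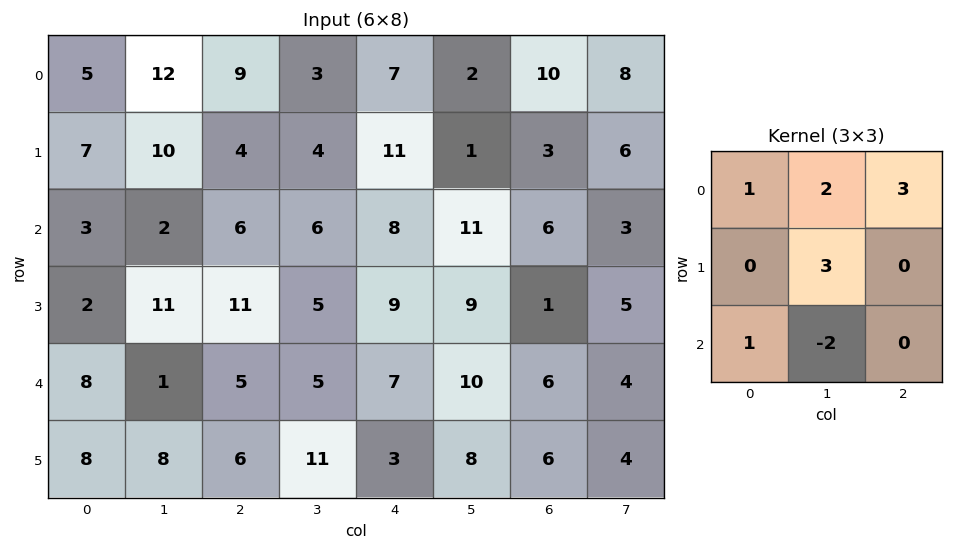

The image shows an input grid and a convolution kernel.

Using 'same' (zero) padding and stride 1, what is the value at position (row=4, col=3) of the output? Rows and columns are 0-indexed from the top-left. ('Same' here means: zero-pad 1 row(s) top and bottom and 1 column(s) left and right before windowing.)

47

The receptive field on the zero-padded input at this output position is [11 5 9 / 5 5 7 / 6 11 3]. Elementwise product with the kernel and sum: 11·1 + 5·2 + 9·3 + 5·3 + 6·1 + 11·-2.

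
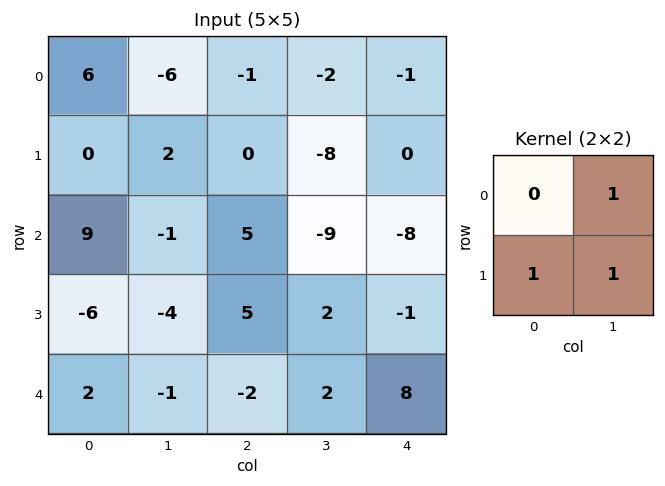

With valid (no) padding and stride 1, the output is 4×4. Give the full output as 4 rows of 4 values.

Output[0,0]: The receptive field on the input at this output position is [6 -6 / 0 2]. Elementwise product with the kernel and sum: -6·1 + 0·1 + 2·1.
Output[0,1]: The receptive field on the input at this output position is [-6 -1 / 2 0]. Elementwise product with the kernel and sum: -1·1 + 2·1 + 0·1.

-4 1 -10 -9
10 4 -12 -17
-11 6 -2 -7
-3 2 2 9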